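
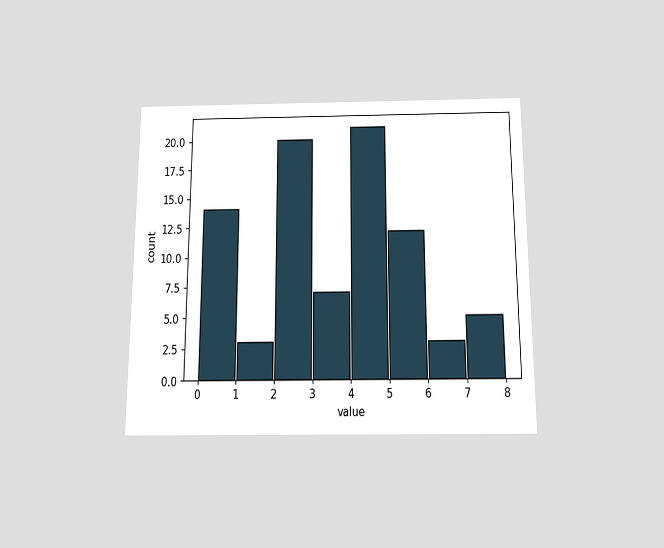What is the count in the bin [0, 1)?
The chart is viewed slightly from below. The [0, 1) bin has height 14.

14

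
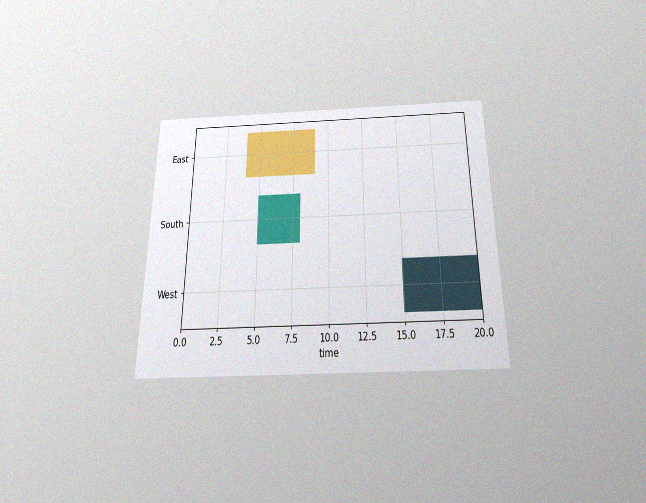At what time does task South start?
5

The chart is viewed slightly from below, with some photo noise. The South bar begins at t=5.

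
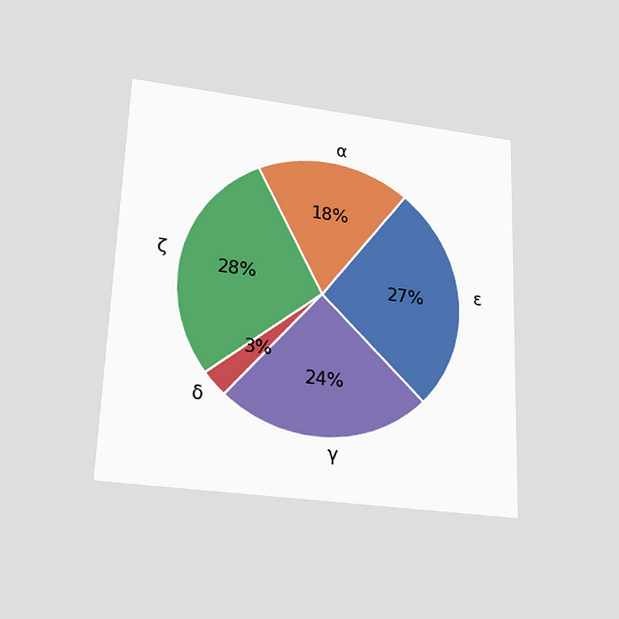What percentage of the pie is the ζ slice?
The chart is tilted about 2° clockwise and viewed slightly from below. The ζ slice takes up 28% of the pie.

28%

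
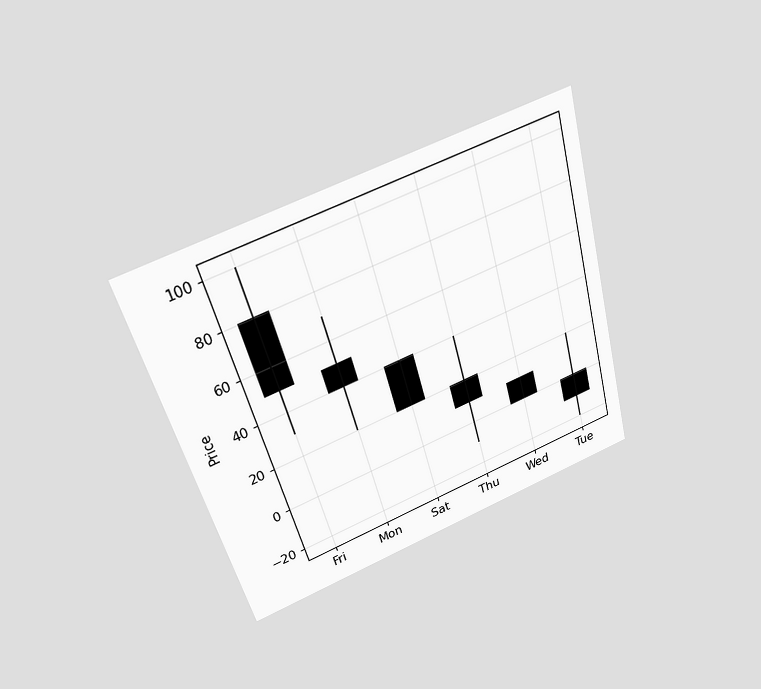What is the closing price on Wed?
0

The chart is tilted about 16° counter-clockwise and viewed slightly from above. The Wed candle closes at 0.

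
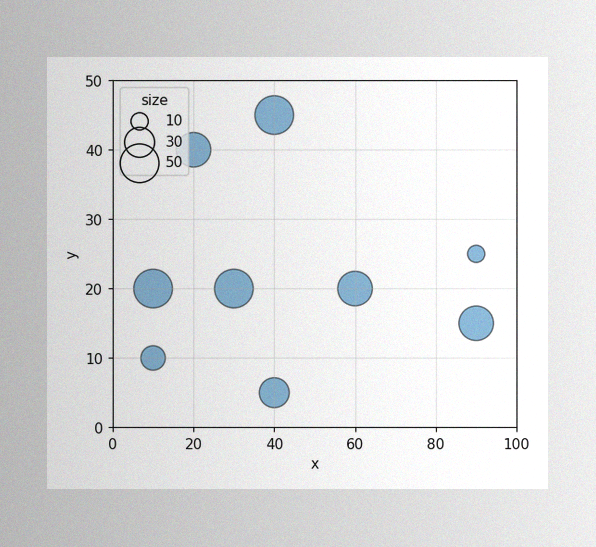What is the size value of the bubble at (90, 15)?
40

The image has some photo noise and uneven lighting. Matching the bubble at (90, 15) against the size legend gives 40.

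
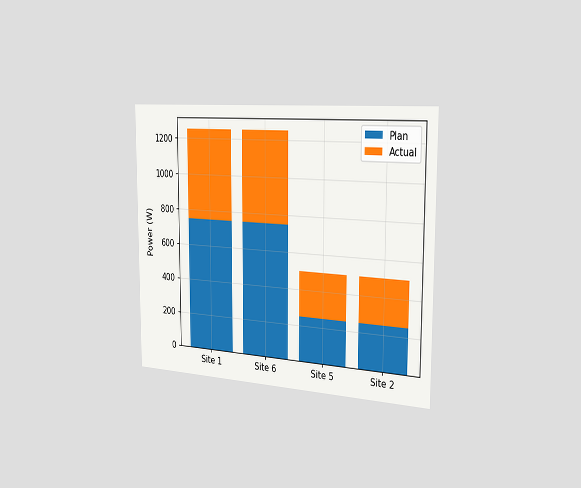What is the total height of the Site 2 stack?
The chart is viewed slightly from the right. The Site 2 stack's top reaches 500W on the y-axis.

500W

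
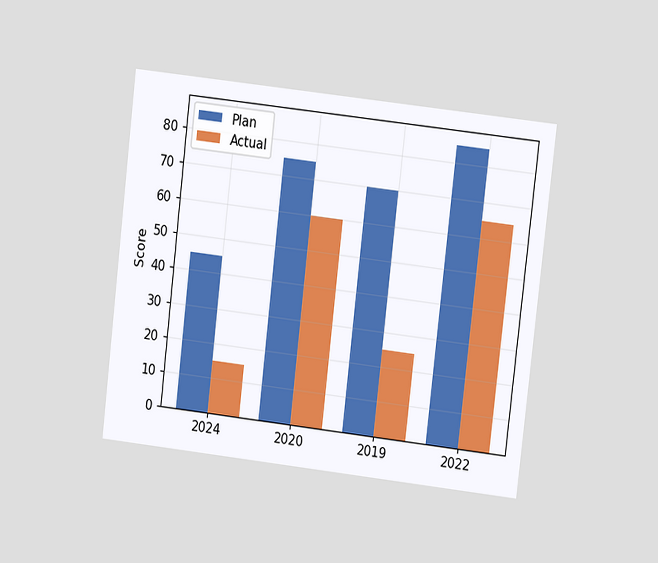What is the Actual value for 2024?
15

The chart is tilted about 7° clockwise and viewed at a slight angle. The Actual bar at 2024 reaches 15 on the y-axis.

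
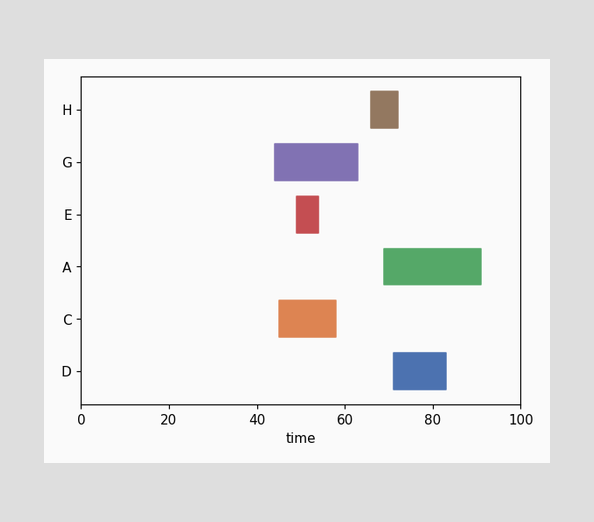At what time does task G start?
44

The G bar begins at t=44.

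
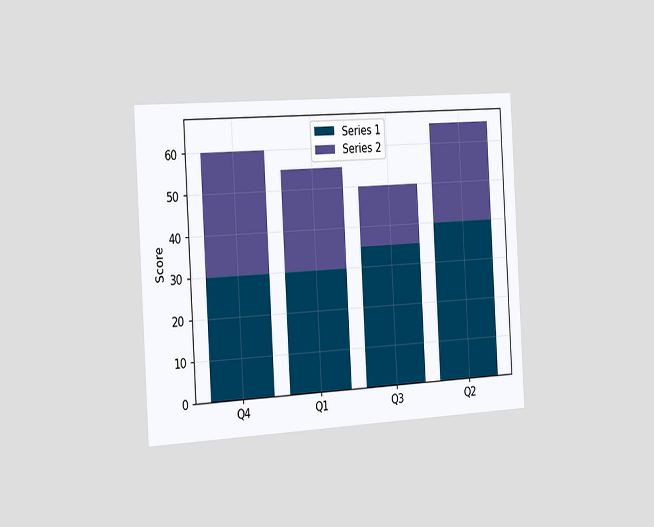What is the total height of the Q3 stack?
50

The chart is tilted about 3° counter-clockwise and viewed slightly from the left. The Q3 stack's top reaches 50 on the y-axis.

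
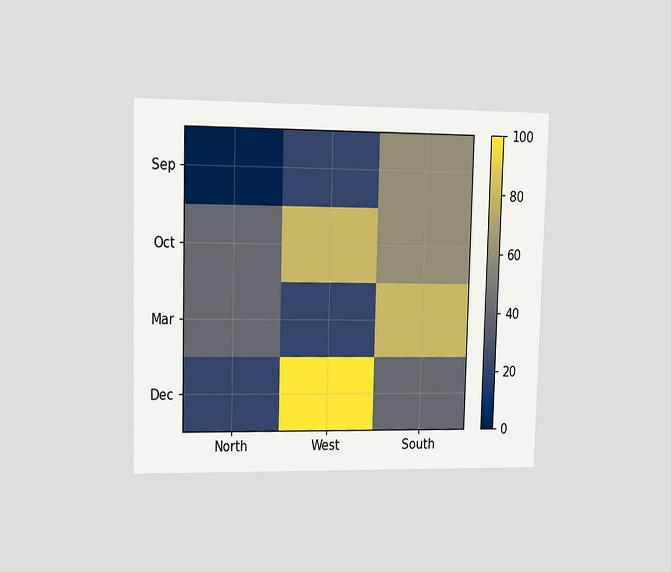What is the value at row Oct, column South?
The chart is viewed slightly from the left. Matching cell (Oct, South) against the colorbar gives 60.

60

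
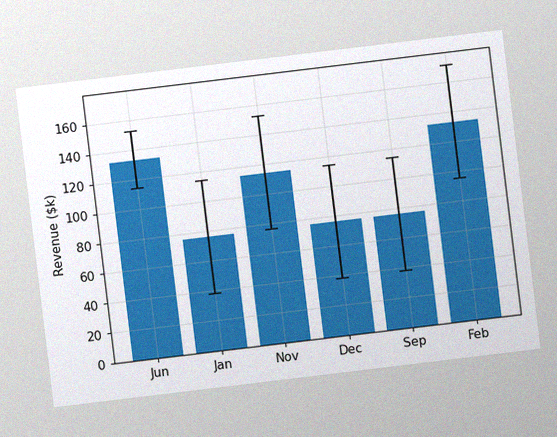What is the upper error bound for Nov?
The chart is tilted about 7° counter-clockwise, with some photo noise. The Nov bar's upper whisker reaches $152k.

$152k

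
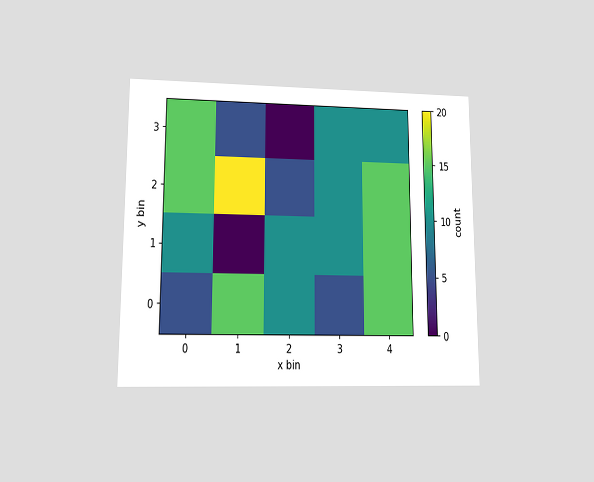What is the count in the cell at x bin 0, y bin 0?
The chart is viewed at a slight angle. Matching the cell (0, 0) against the colorbar gives 5.

5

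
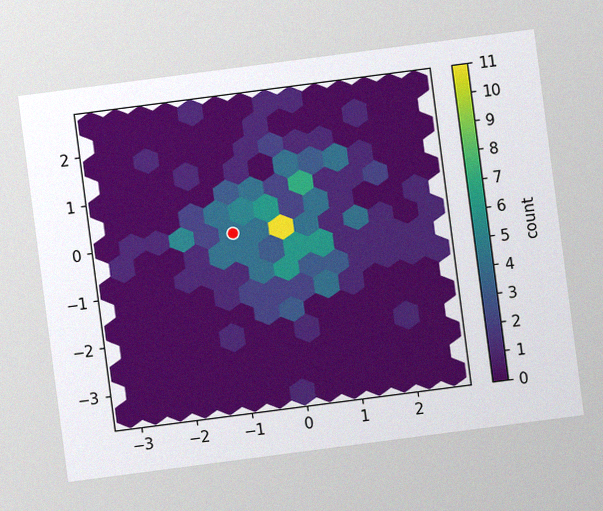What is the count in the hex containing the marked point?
The chart is tilted about 7° counter-clockwise, with some photo noise. The marked hex reads 4 on the colorbar.

4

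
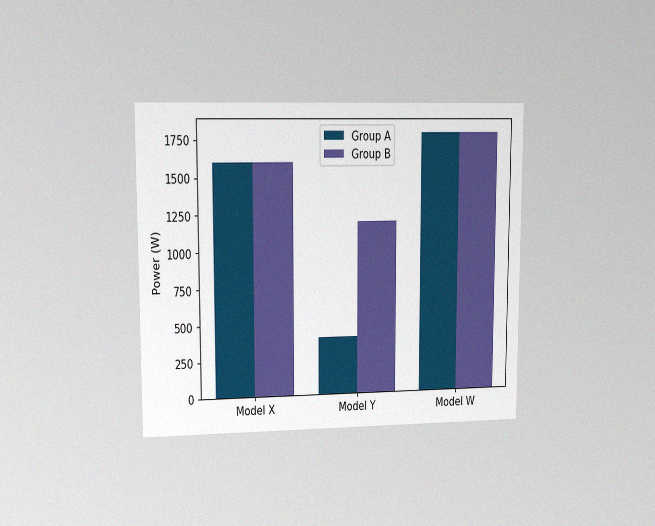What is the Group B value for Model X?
The chart is viewed at a slight angle, with some photo noise. The Group B bar at Model X reaches 1600W on the y-axis.

1600W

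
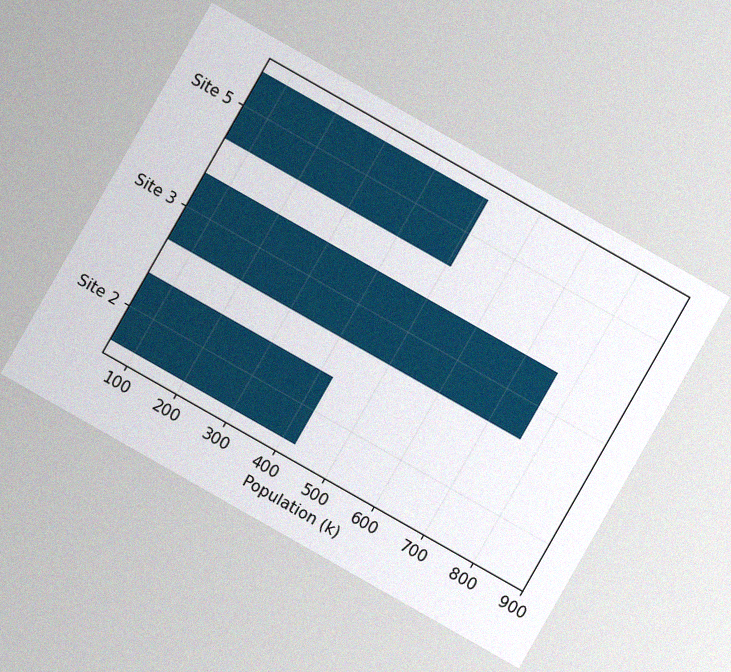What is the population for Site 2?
The chart is tilted about 30° clockwise, with some photo noise. Reading along the chart's x-axis, the Site 2 bar reaches 425k.

425k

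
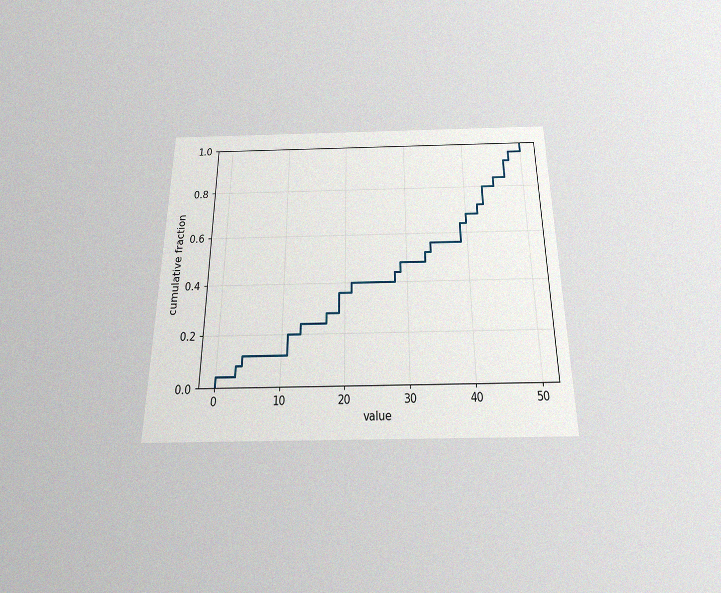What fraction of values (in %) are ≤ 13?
24%

The chart is viewed slightly from below, with some photo noise. At x=13 the ECDF step is at 24%.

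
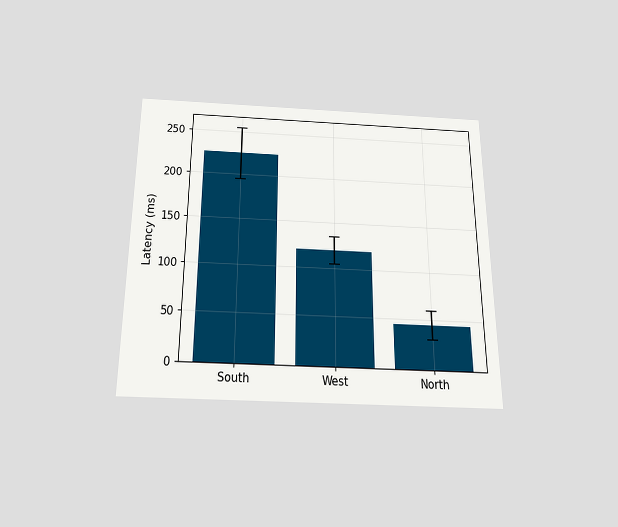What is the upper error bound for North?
60ms

The chart is viewed slightly from below. The North bar's upper whisker reaches 60ms.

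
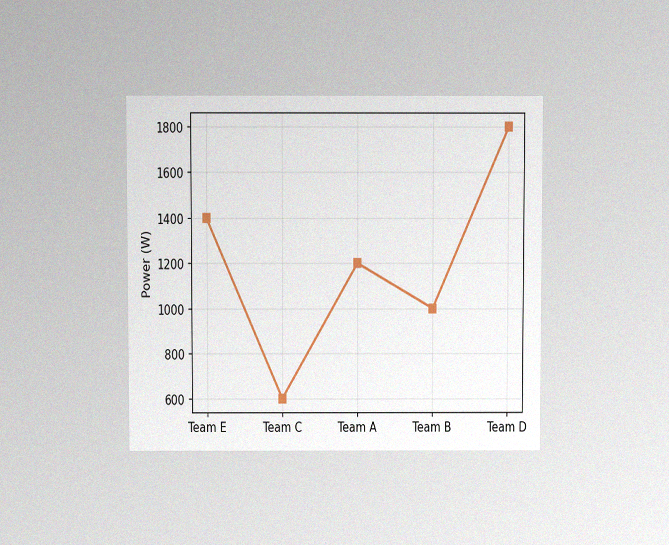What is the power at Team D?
The chart is viewed slightly from above, with some photo noise. At Team D, the line is at 1800W.

1800W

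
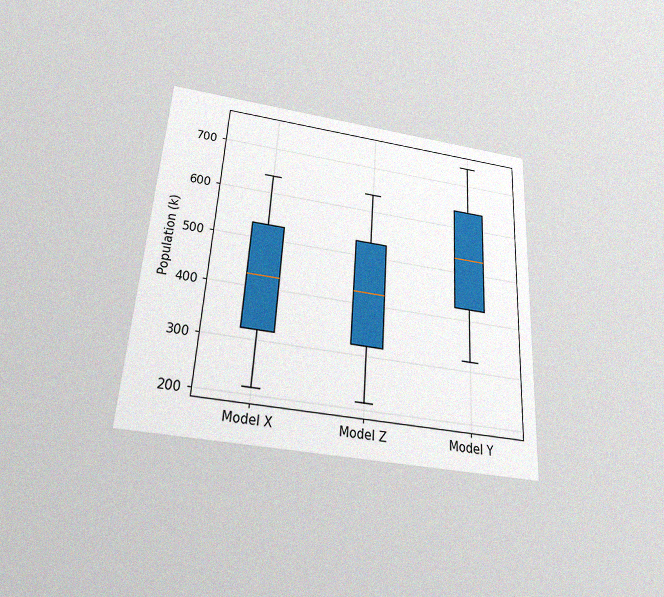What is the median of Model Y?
530k

The chart is tilted about 3° clockwise and viewed slightly from below, with some photo noise. The median line in the Model Y box sits at 530k.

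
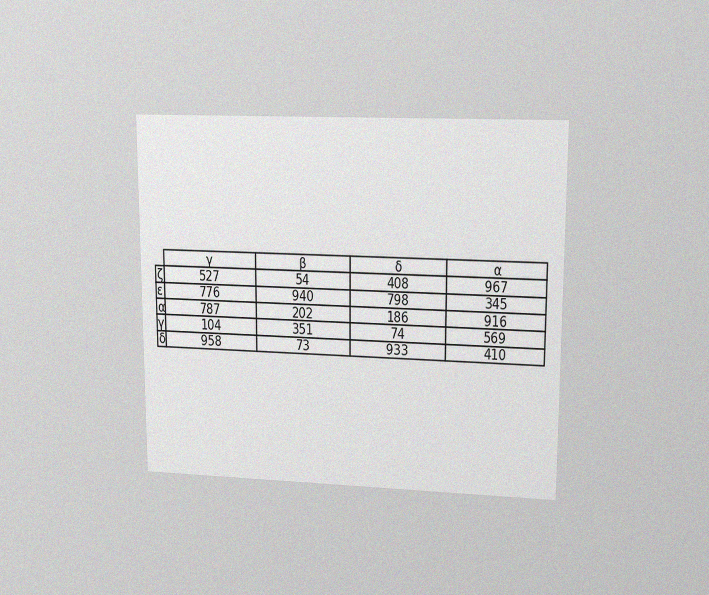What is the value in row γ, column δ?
74

The chart is viewed at a slight angle, with some photo noise. The (γ, δ) cell reads 74.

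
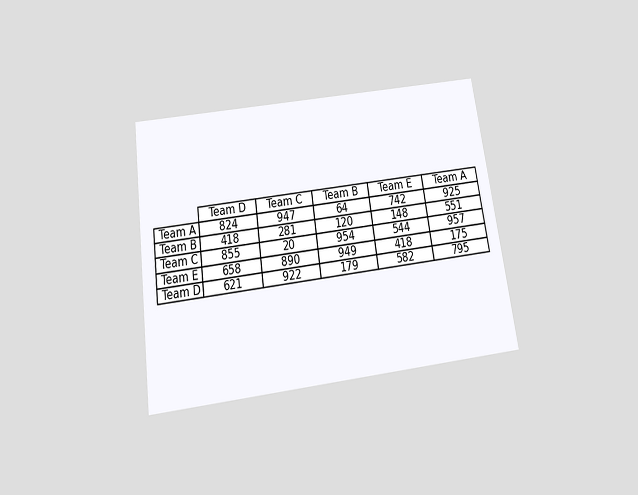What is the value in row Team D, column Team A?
795

The chart is tilted about 8° counter-clockwise and viewed slightly from below. The (Team D, Team A) cell reads 795.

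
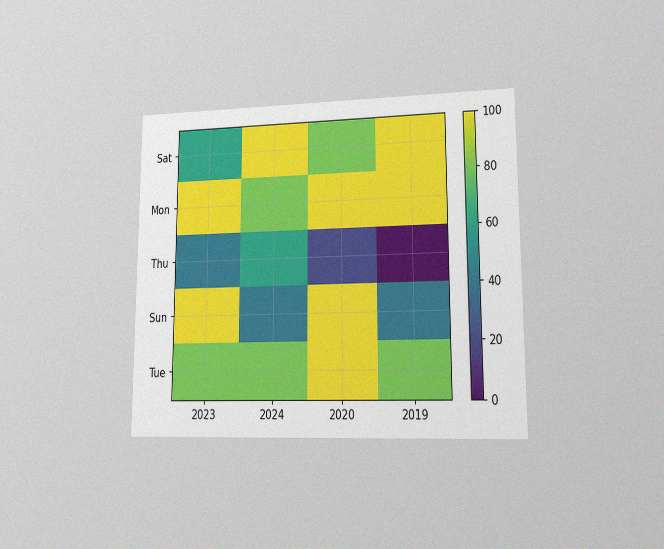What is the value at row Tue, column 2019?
The chart is viewed at a slight angle, with some photo noise. Matching cell (Tue, 2019) against the colorbar gives 80.

80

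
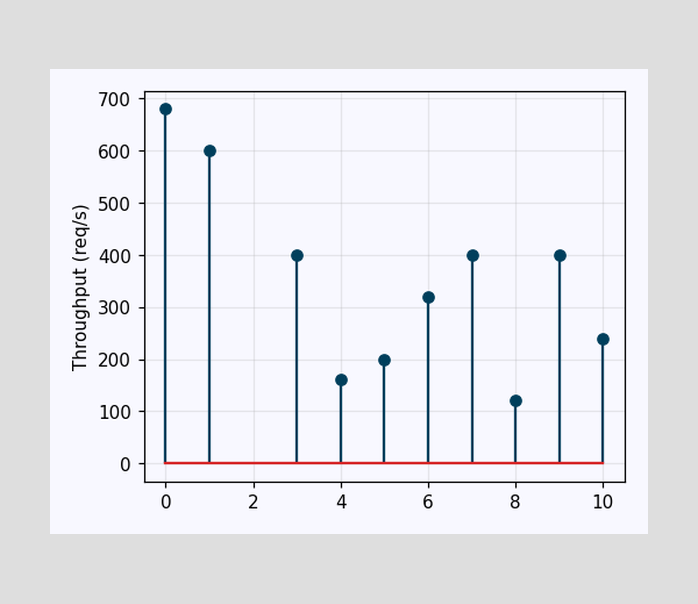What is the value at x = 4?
The stem at x=4 reaches 160req/s.

160req/s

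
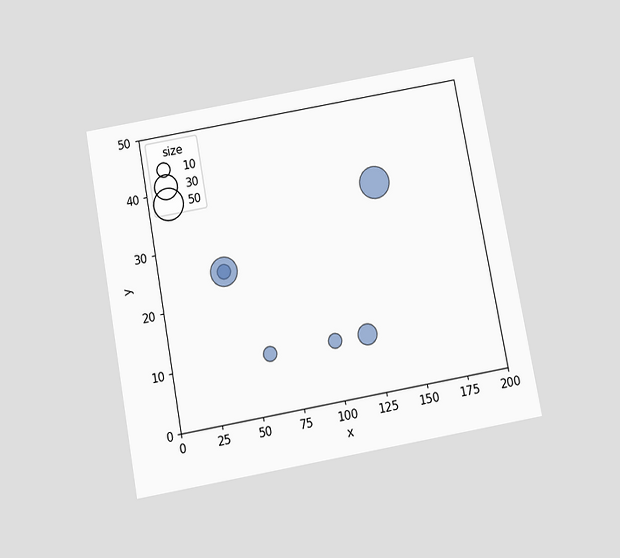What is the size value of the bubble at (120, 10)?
The chart is tilted about 10° counter-clockwise and viewed slightly from below. Matching the bubble at (120, 10) against the size legend gives 20.

20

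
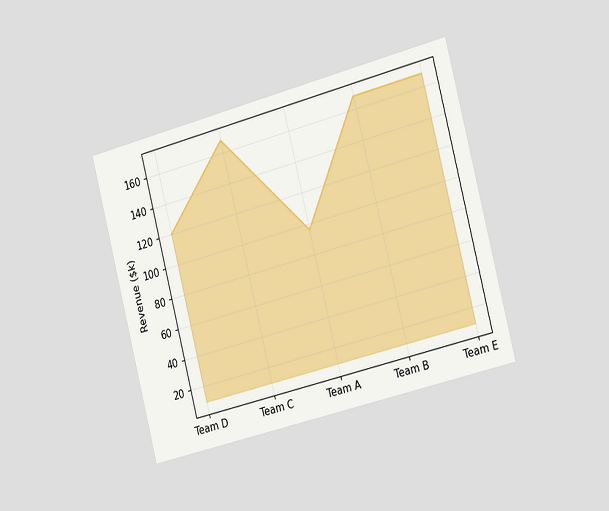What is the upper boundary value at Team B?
The chart is tilted about 14° counter-clockwise and viewed slightly from the right. At Team B the upper boundary is at $168k.

$168k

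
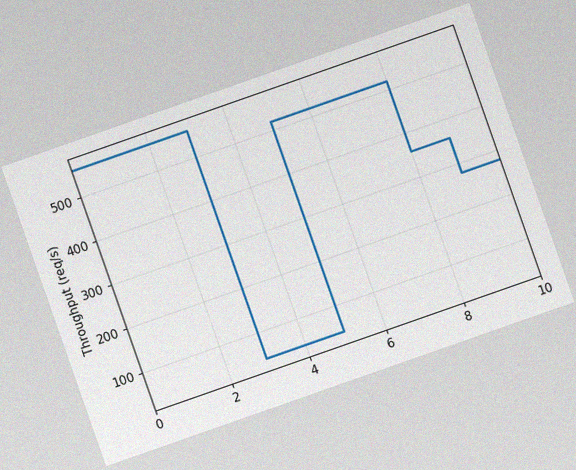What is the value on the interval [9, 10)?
280req/s

The chart is tilted about 19° counter-clockwise, with some photo noise. On [9, 10) the step sits at 280req/s.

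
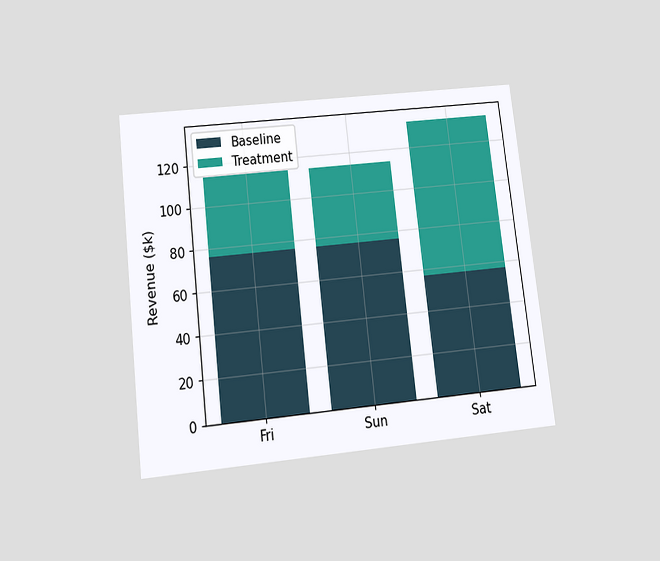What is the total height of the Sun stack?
The chart is tilted about 7° counter-clockwise and viewed slightly from below. The Sun stack's top reaches $114k on the y-axis.

$114k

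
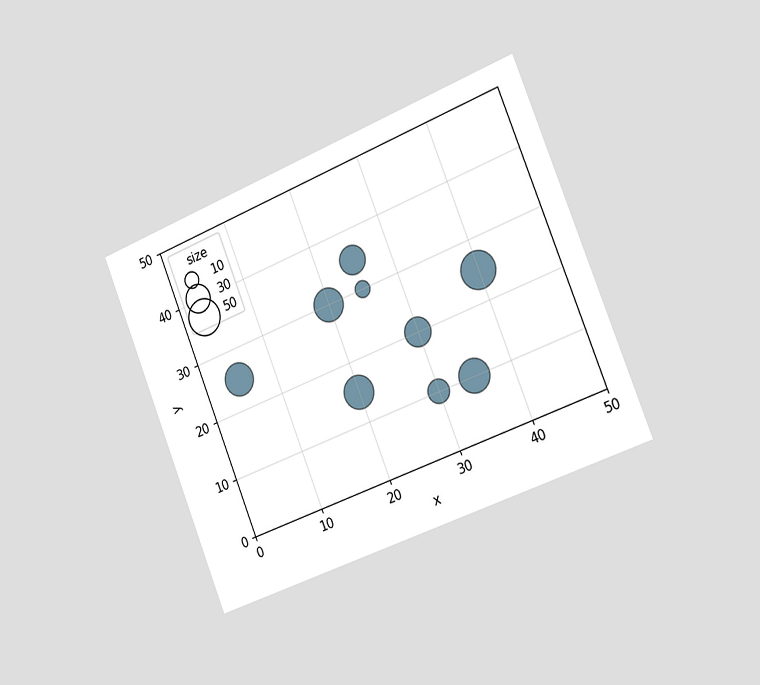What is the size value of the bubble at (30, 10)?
The chart is tilted about 22° counter-clockwise and viewed slightly from the right. Matching the bubble at (30, 10) against the size legend gives 20.

20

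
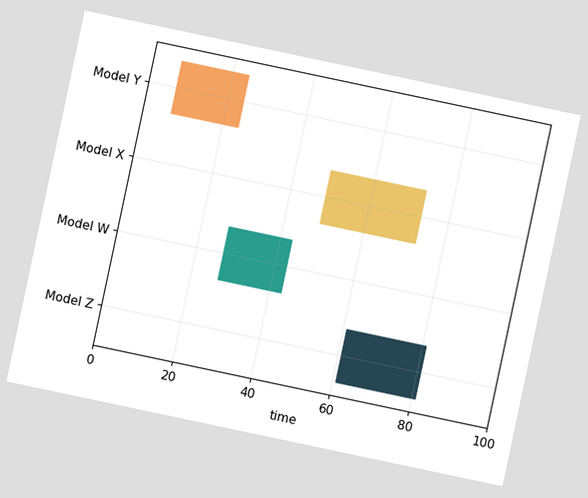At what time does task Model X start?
The chart is tilted about 12° clockwise. The Model X bar begins at t=49.

49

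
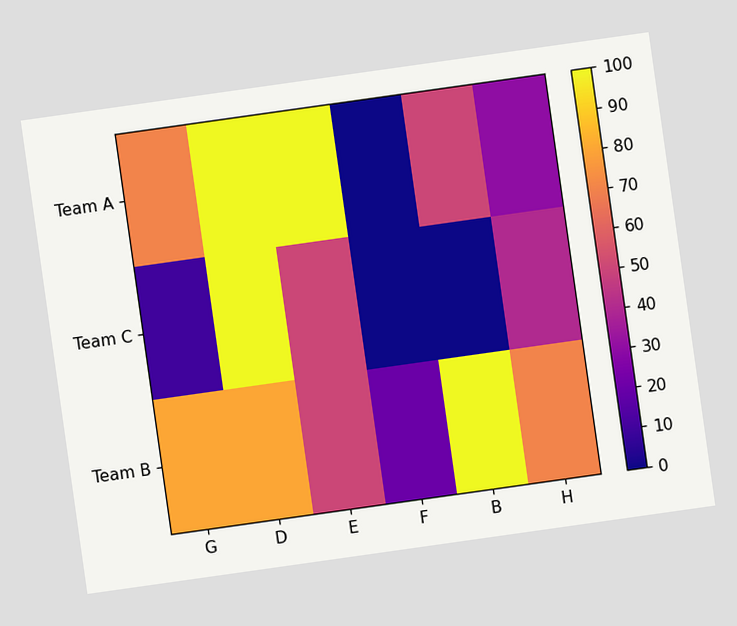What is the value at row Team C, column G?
10

The chart is tilted about 8° counter-clockwise. Matching cell (Team C, G) against the colorbar gives 10.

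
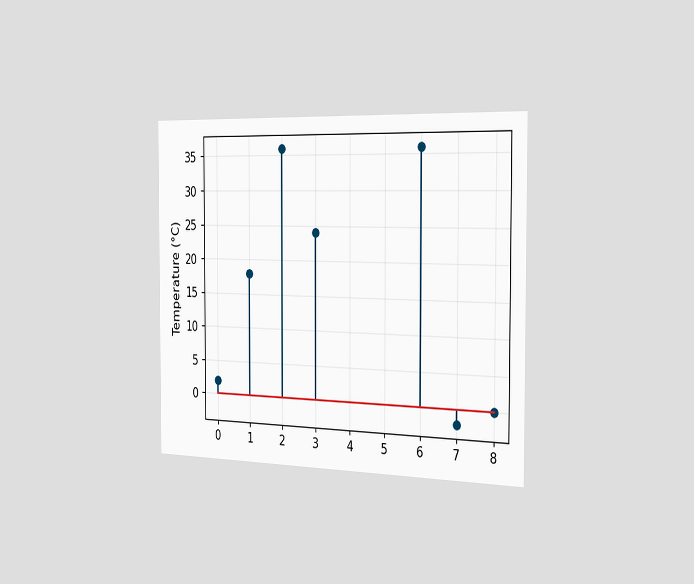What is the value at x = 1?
The chart is viewed slightly from the right. The stem at x=1 reaches 18°C.

18°C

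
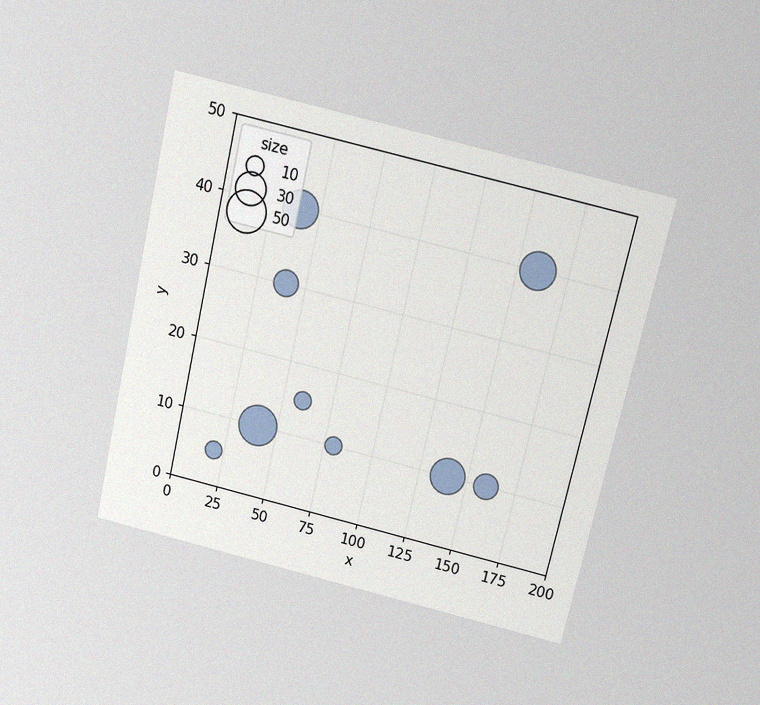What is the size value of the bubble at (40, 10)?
The chart is tilted about 13° clockwise and viewed slightly from above, with some photo noise. Matching the bubble at (40, 10) against the size legend gives 50.

50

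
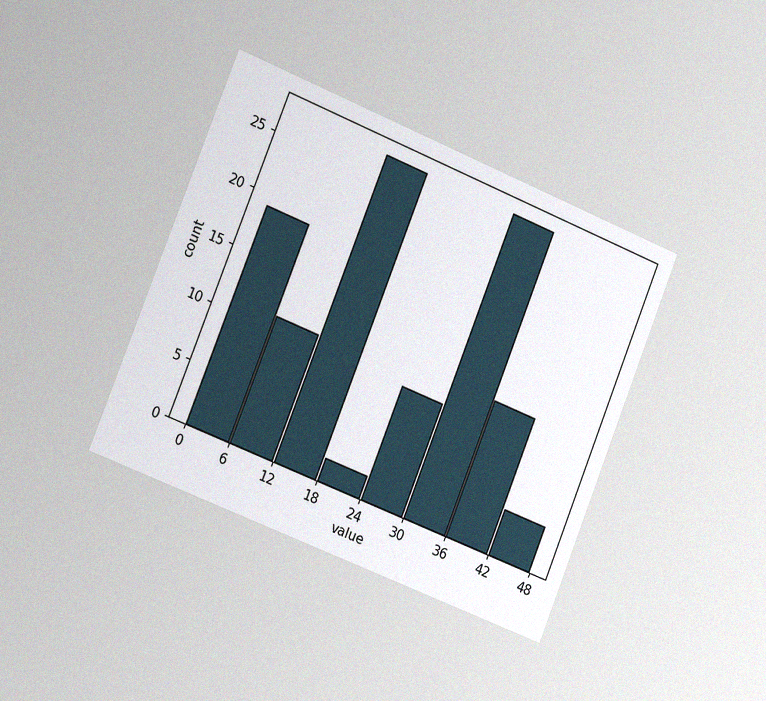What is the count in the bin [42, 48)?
The chart is tilted about 22° clockwise and viewed slightly from the left, with some photo noise. The [42, 48) bin has height 4.

4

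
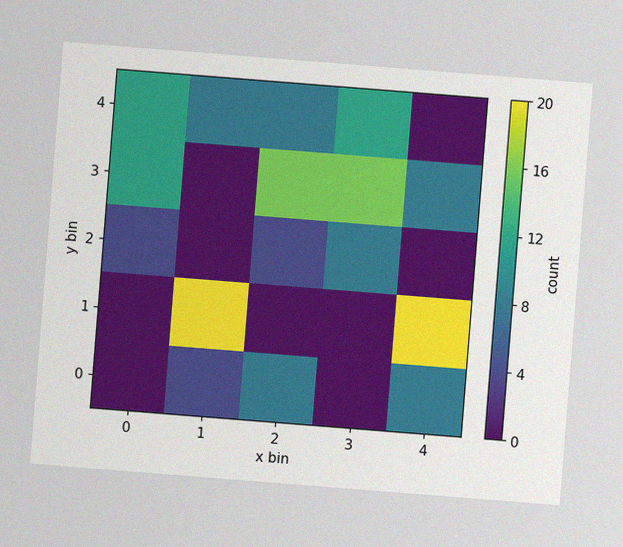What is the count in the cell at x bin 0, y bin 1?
0

The chart is tilted about 5° clockwise, with some photo noise. Matching the cell (0, 1) against the colorbar gives 0.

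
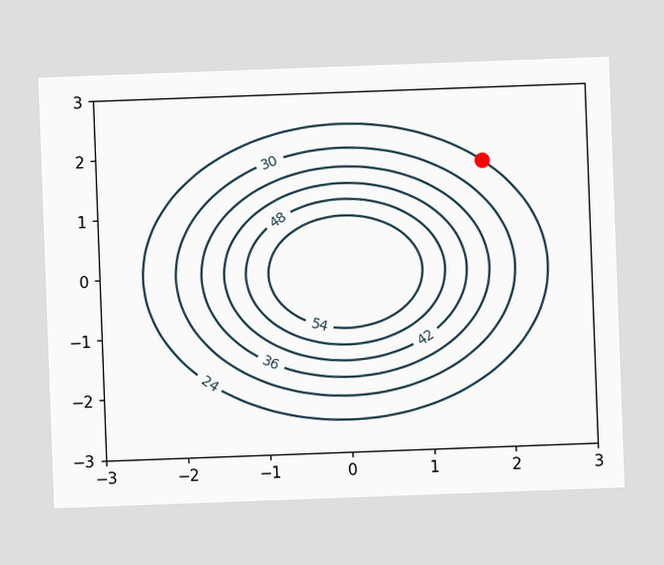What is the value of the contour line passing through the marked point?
24

The chart is tilted about 2° counter-clockwise. The marked point sits on the contour labelled 24.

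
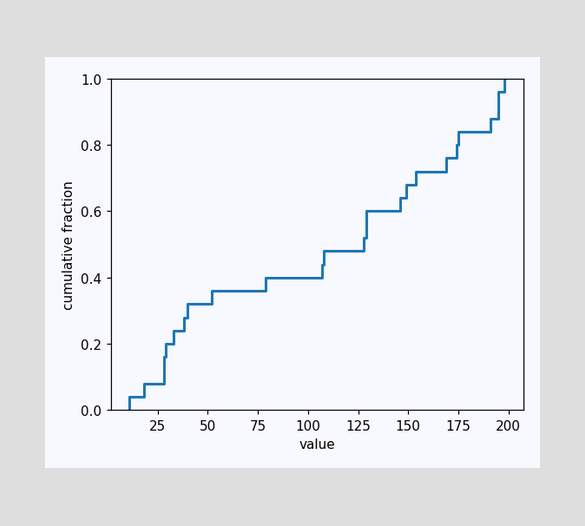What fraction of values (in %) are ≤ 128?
52%

At x=128 the ECDF step is at 52%.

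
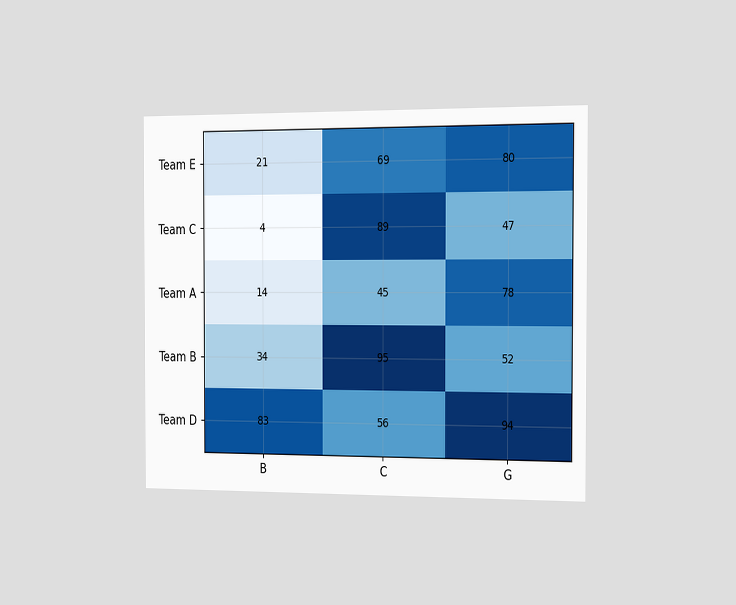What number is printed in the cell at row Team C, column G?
The chart is viewed slightly from the right. The (Team C, G) cell reads 47.

47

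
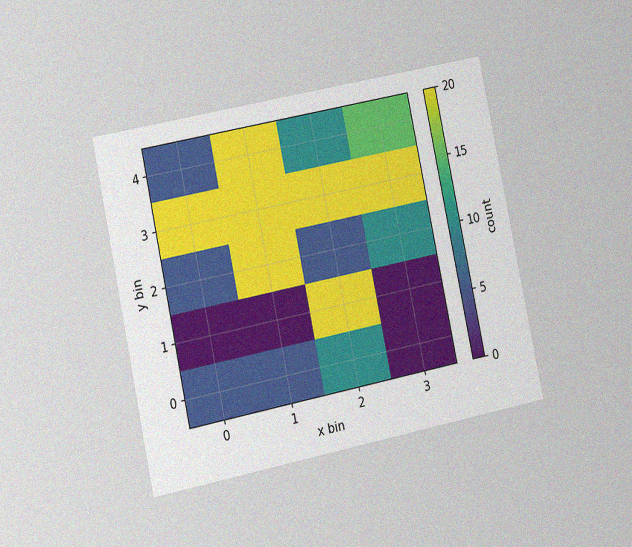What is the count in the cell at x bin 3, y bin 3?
The chart is tilted about 12° counter-clockwise and viewed slightly from the left, with some photo noise. Matching the cell (3, 3) against the colorbar gives 20.

20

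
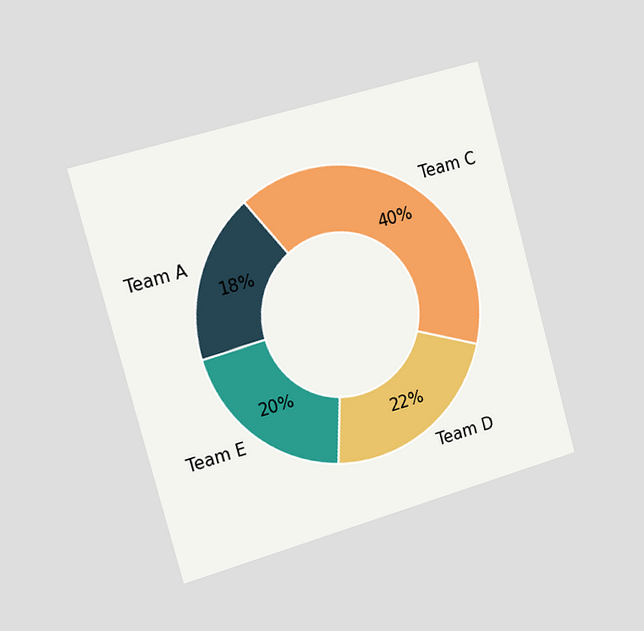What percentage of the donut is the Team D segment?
The chart is tilted about 15° counter-clockwise and viewed slightly from the left. The Team D segment takes up 22% of the ring.

22%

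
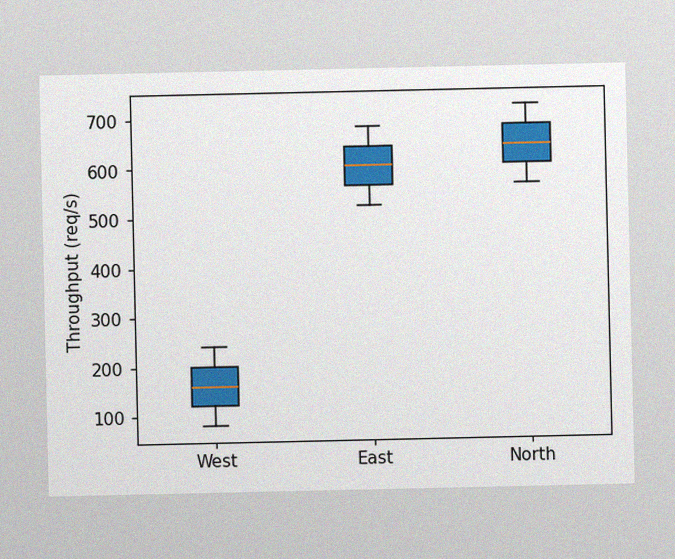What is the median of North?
The image has some photo noise and uneven lighting. The median line in the North box sits at 640req/s.

640req/s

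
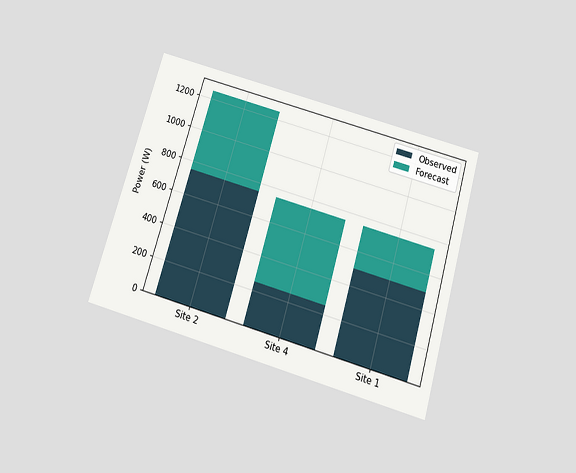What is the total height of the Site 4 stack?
The chart is tilted about 16° clockwise and viewed slightly from below. The Site 4 stack's top reaches 750W on the y-axis.

750W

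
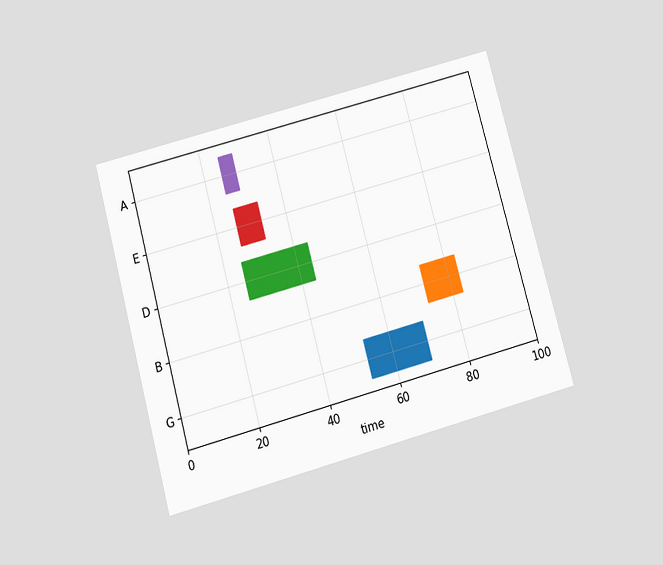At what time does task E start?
26

The chart is tilted about 15° counter-clockwise and viewed slightly from below. The E bar begins at t=26.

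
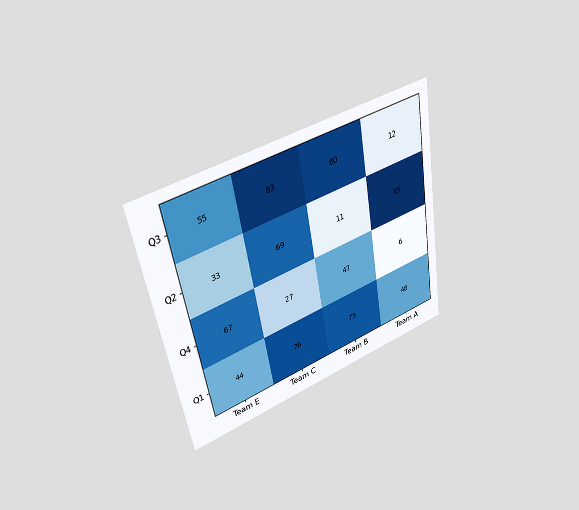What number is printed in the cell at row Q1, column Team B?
The chart is tilted about 10° counter-clockwise and viewed at a slight angle. The (Q1, Team B) cell reads 73.

73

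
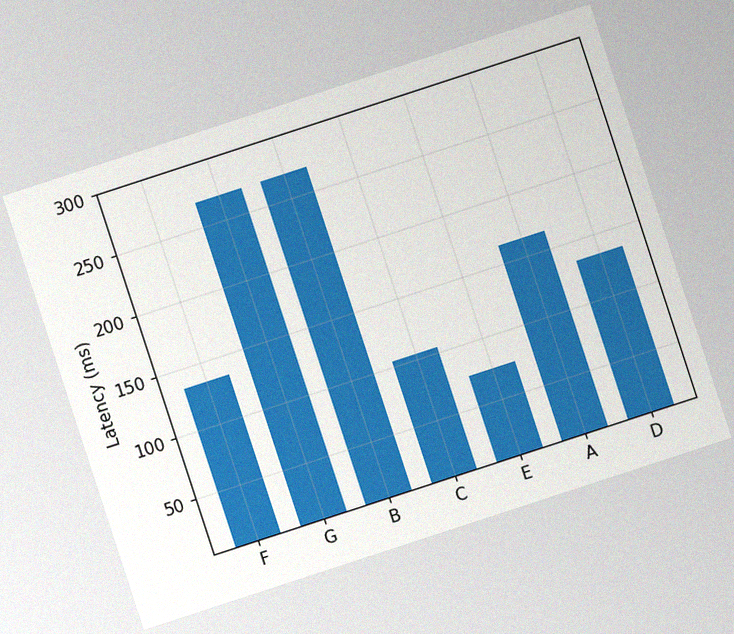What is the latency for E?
The chart is tilted about 18° counter-clockwise, with some photo noise. Reading along the chart's y-axis, the E bar reaches 75ms.

75ms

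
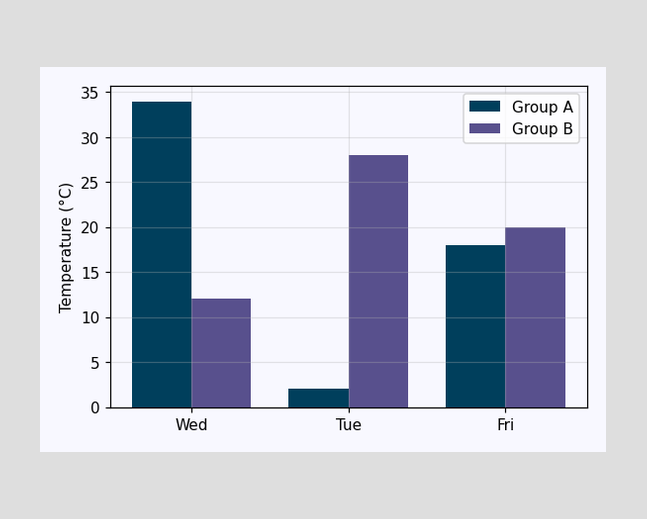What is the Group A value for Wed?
The Group A bar at Wed reaches 34°C on the y-axis.

34°C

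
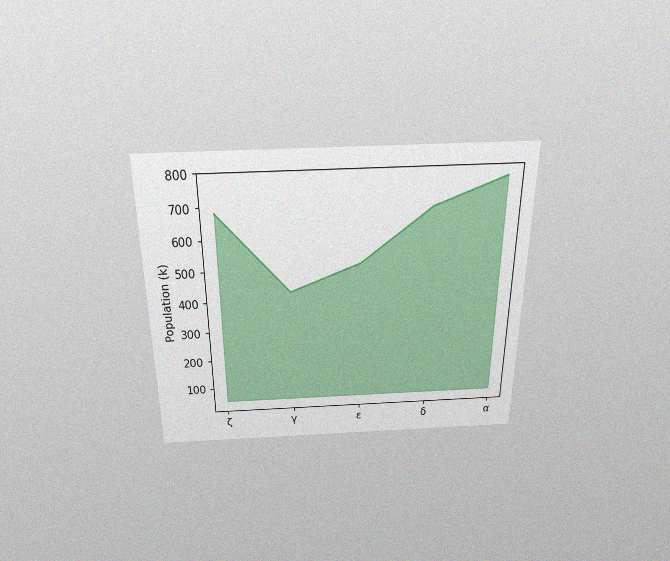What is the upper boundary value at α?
The chart is viewed slightly from above, with some photo noise. At α the upper boundary is at 765k.

765k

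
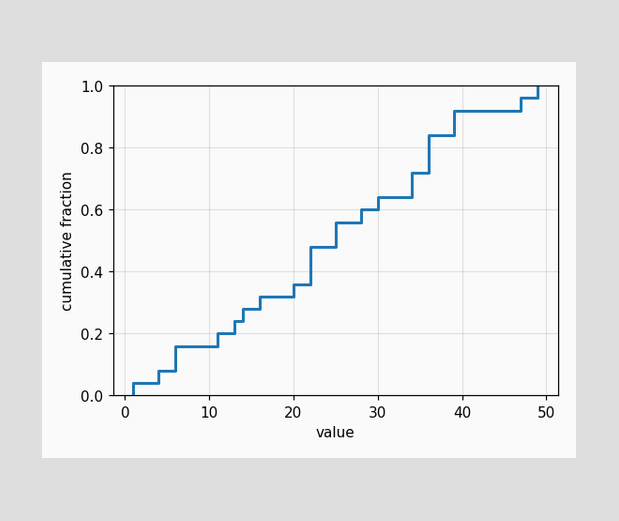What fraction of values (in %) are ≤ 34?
72%

At x=34 the ECDF step is at 72%.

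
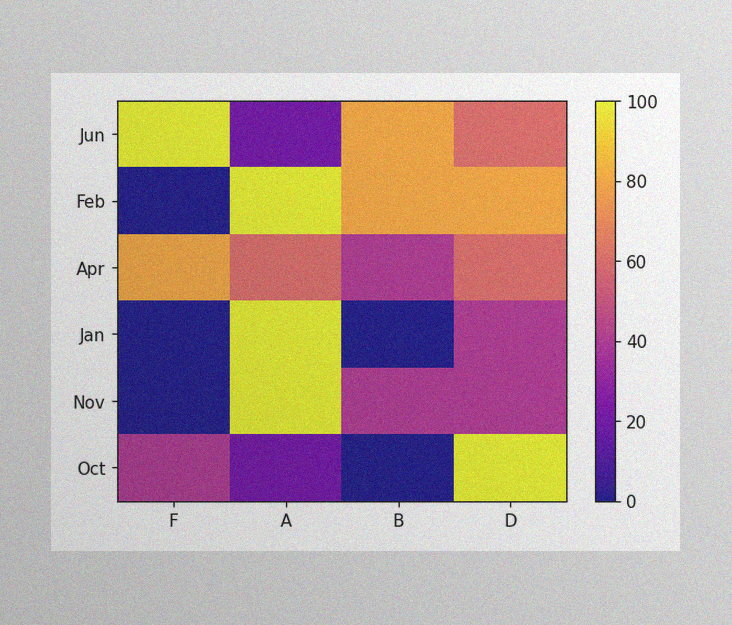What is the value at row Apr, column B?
40

The image has some photo noise and uneven lighting. Matching cell (Apr, B) against the colorbar gives 40.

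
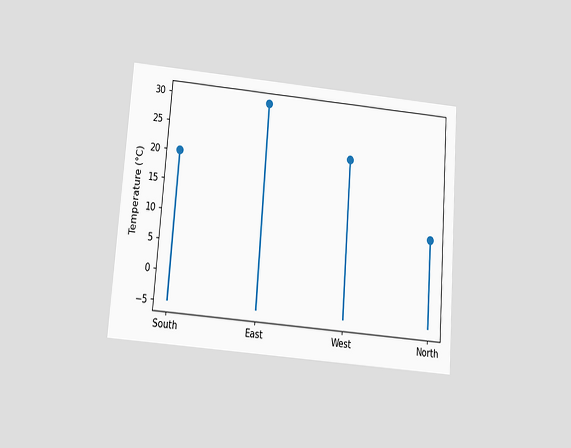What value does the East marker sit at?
30°C

The chart is tilted about 4° clockwise and viewed slightly from below. The East marker sits at 30°C.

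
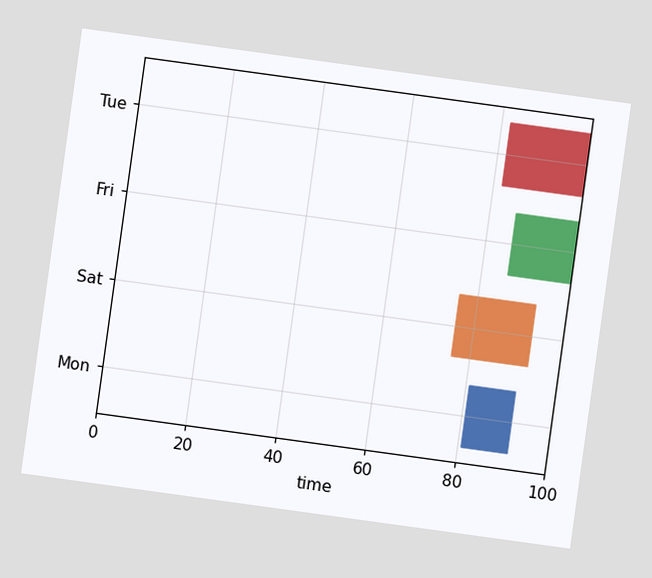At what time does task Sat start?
The chart is tilted about 8° clockwise. The Sat bar begins at t=76.

76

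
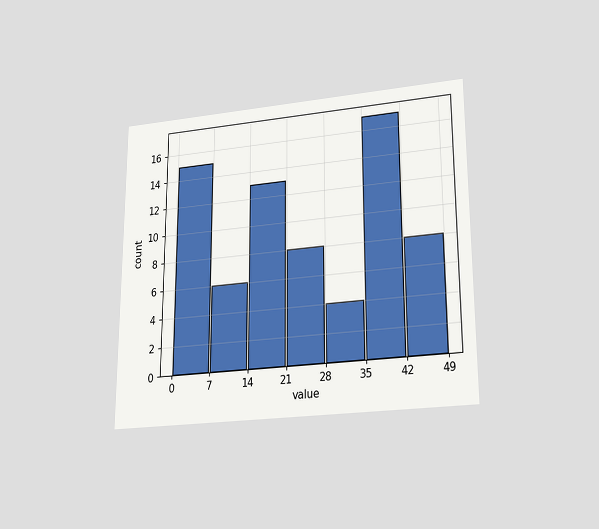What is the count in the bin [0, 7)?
15

The chart is viewed slightly from below. The [0, 7) bin has height 15.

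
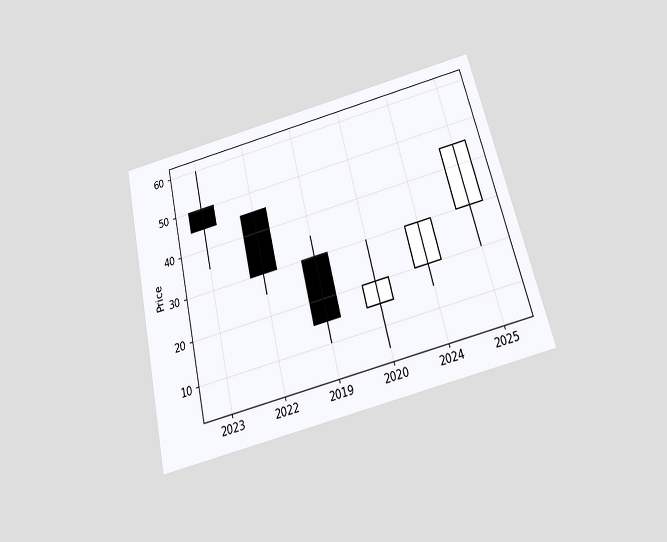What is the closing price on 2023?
The chart is tilted about 14° counter-clockwise and viewed slightly from below. The 2023 candle closes at 45.

45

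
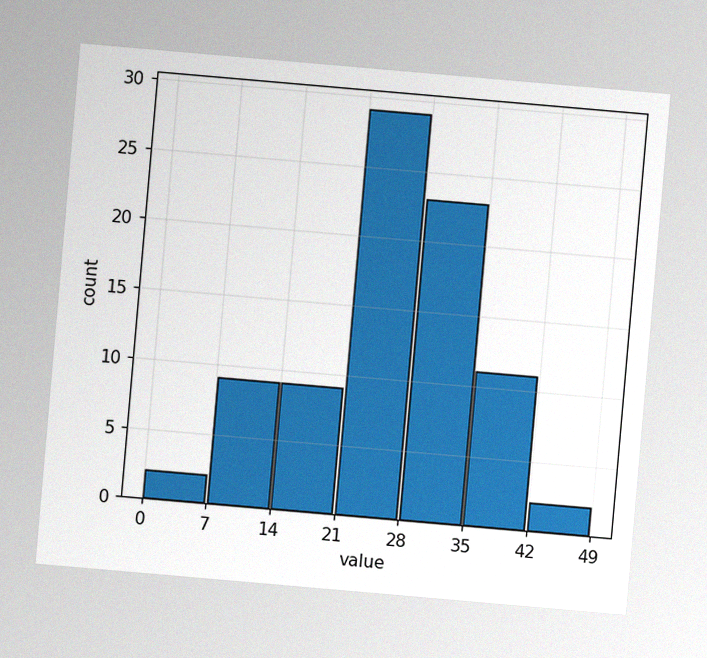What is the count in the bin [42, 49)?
The chart is tilted about 5° clockwise, with some photo noise. The [42, 49) bin has height 2.

2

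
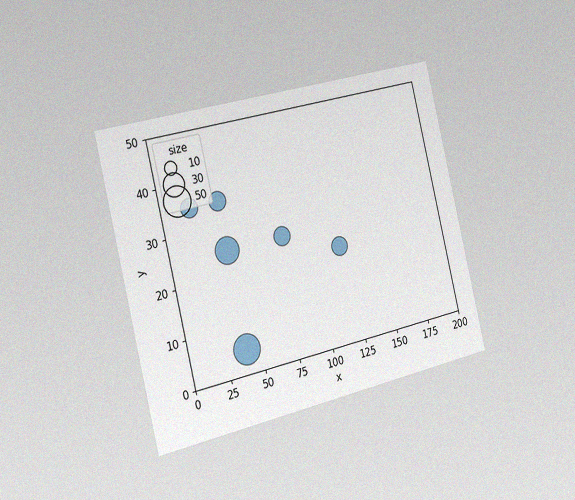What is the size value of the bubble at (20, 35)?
The chart is tilted about 13° counter-clockwise and viewed slightly from the left, with some photo noise. Matching the bubble at (20, 35) against the size legend gives 20.

20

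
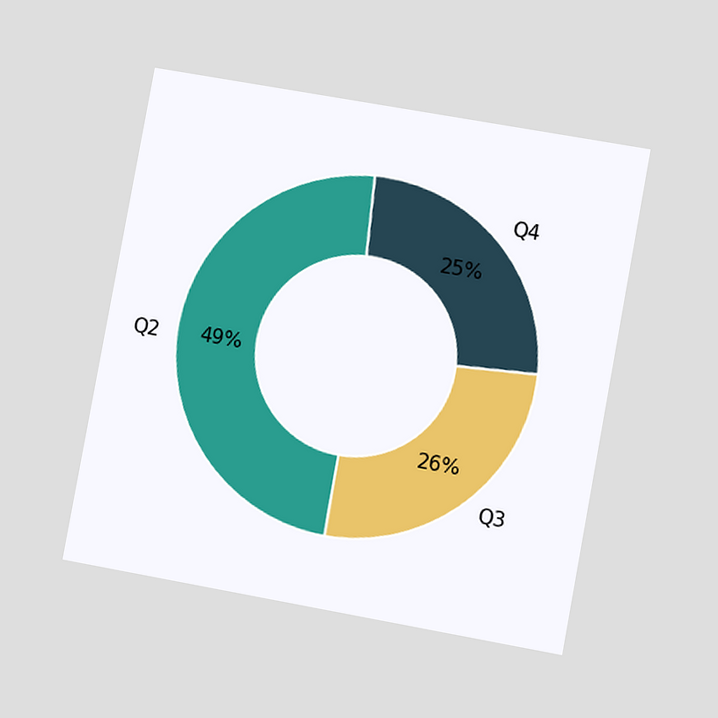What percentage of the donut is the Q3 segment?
26%

The chart is tilted about 10° clockwise and viewed at a slight angle. The Q3 segment takes up 26% of the ring.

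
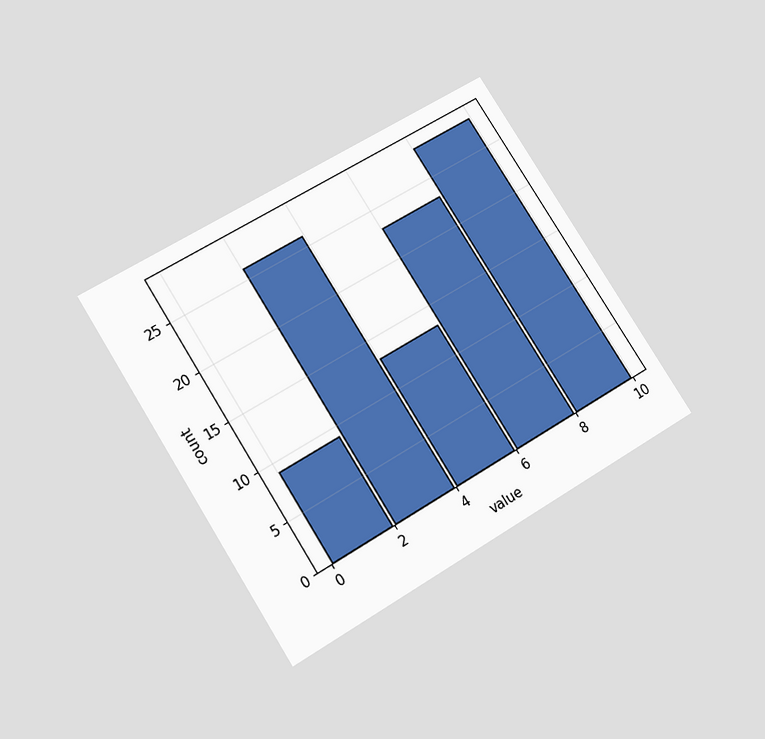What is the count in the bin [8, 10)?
28

The chart is tilted about 32° counter-clockwise and viewed slightly from below. The [8, 10) bin has height 28.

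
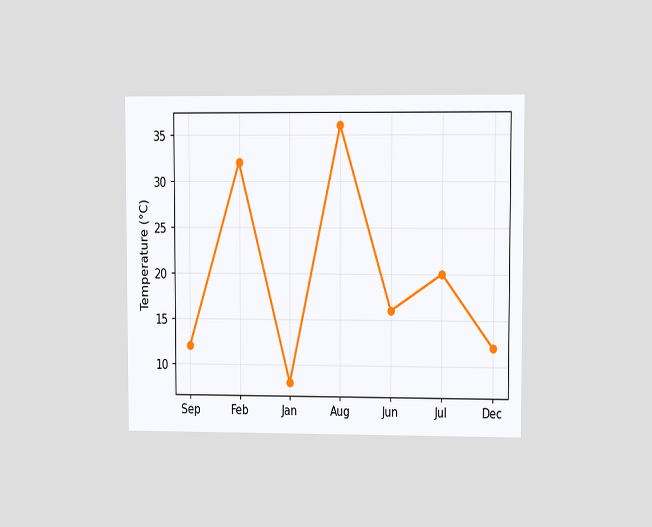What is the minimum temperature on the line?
8°C

The chart is viewed at a slight angle. The lowest point is at Jan, and reading across to the y-axis gives 8°C.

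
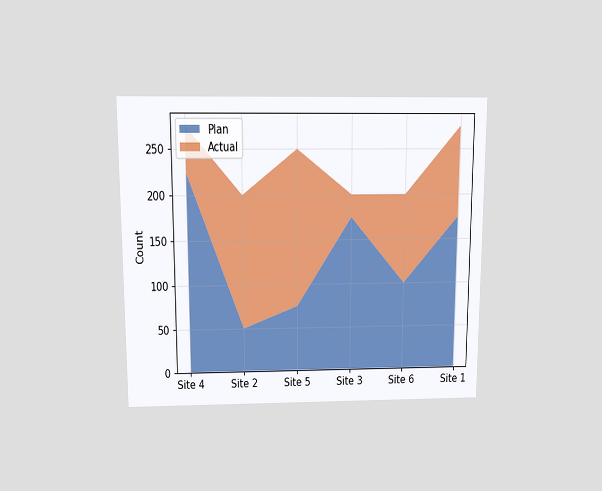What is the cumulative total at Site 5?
The chart is viewed slightly from above. The stacked total at Site 5 reaches 250.

250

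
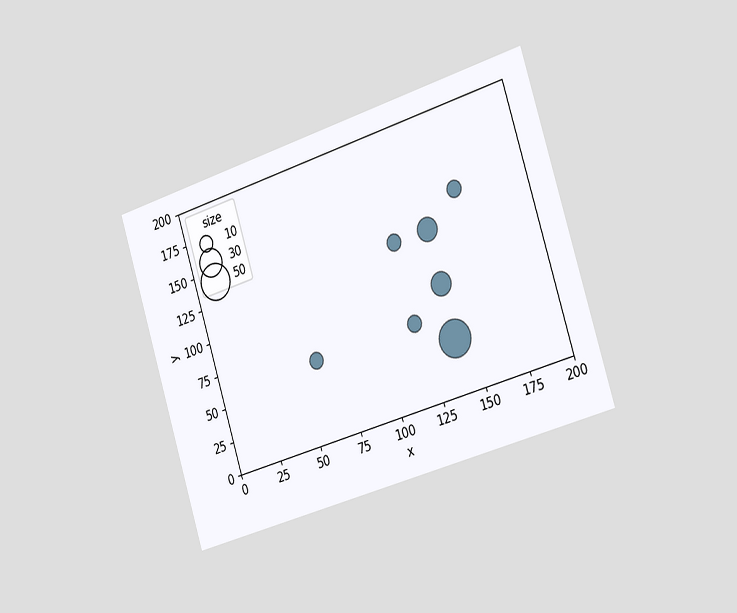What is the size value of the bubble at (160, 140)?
10

The chart is tilted about 17° counter-clockwise and viewed slightly from the right. Matching the bubble at (160, 140) against the size legend gives 10.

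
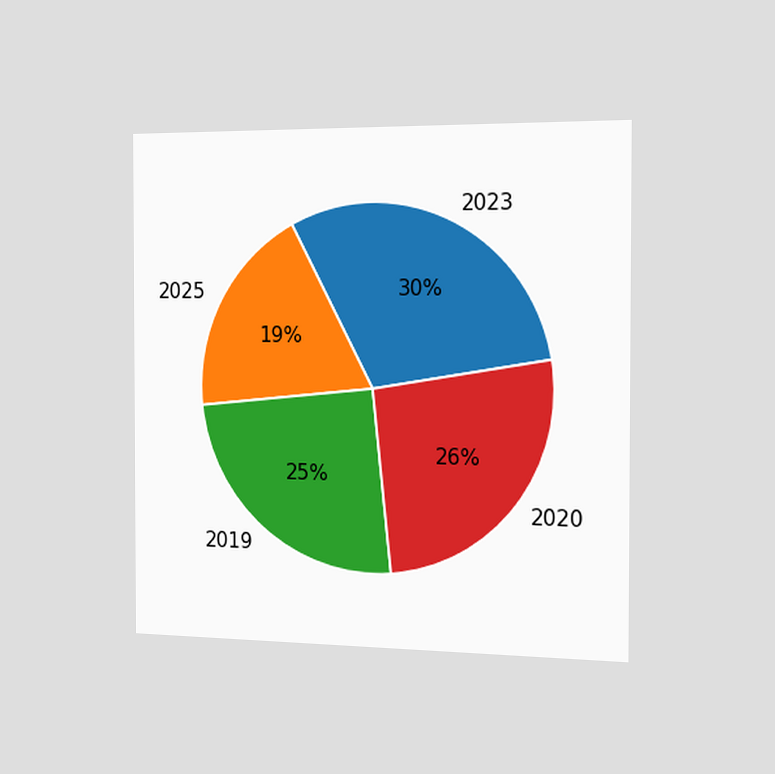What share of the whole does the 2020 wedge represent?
26%

The chart is viewed slightly from the right. The 2020 slice takes up 26% of the pie.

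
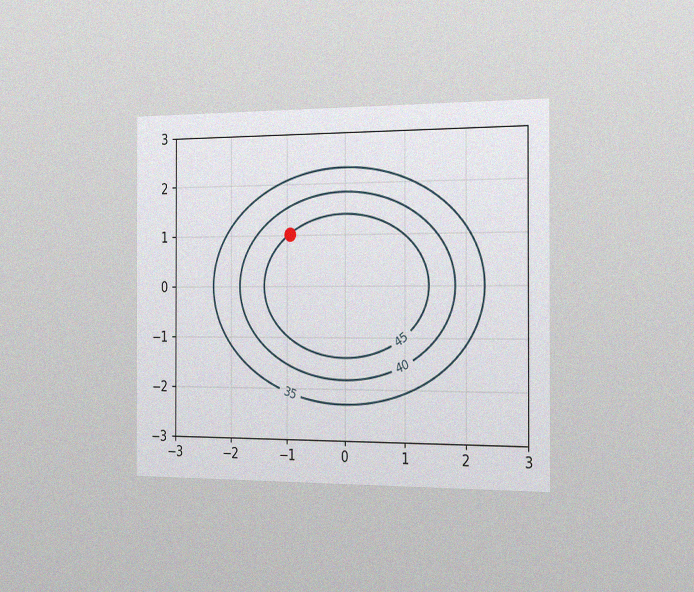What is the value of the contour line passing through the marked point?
The chart is viewed slightly from the right, with some photo noise. The marked point sits on the contour labelled 45.

45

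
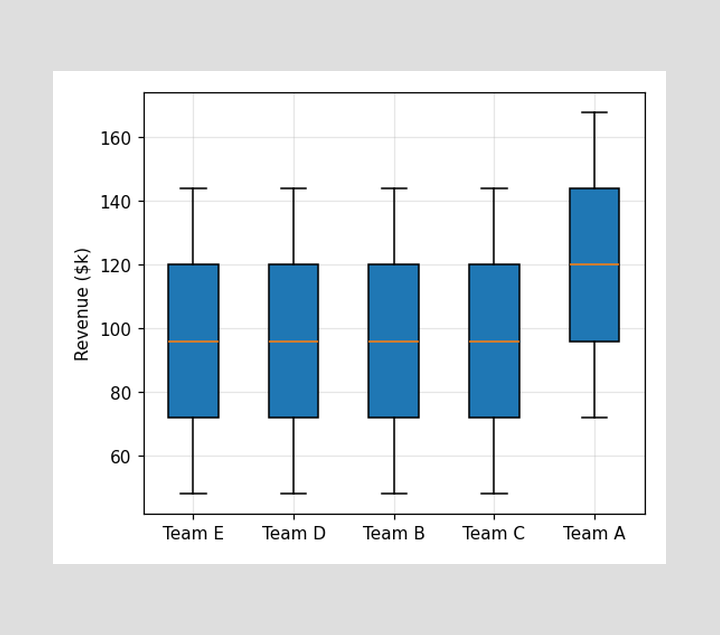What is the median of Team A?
$120k

The median line in the Team A box sits at $120k.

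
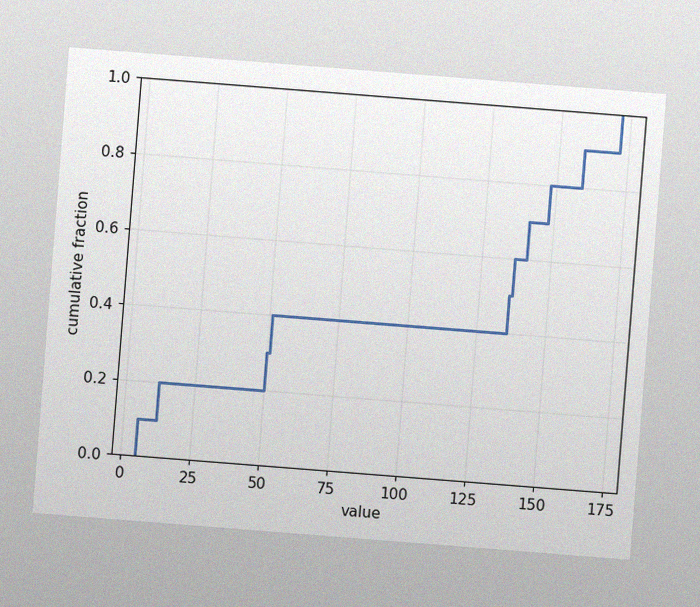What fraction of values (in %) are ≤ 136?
50%

The chart is tilted about 4° clockwise, with some photo noise. At x=136 the ECDF step is at 50%.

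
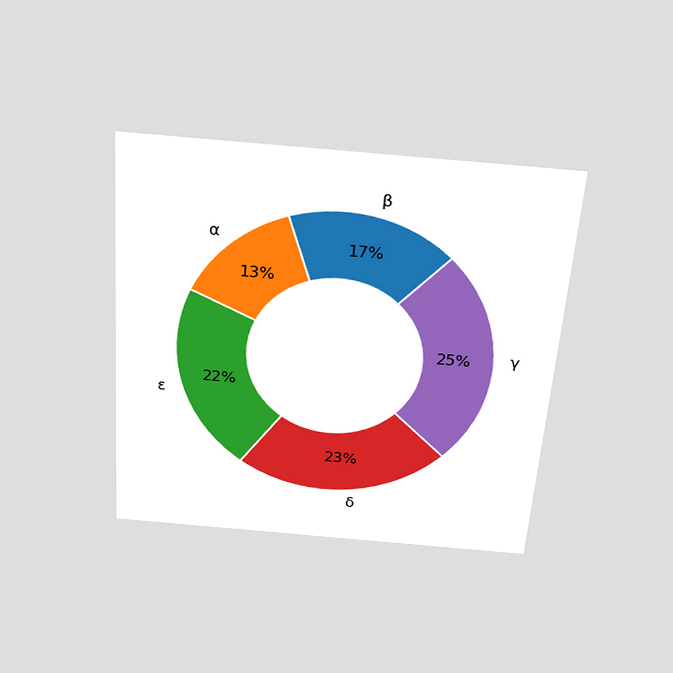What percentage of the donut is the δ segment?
The chart is tilted about 4° clockwise and viewed slightly from above. The δ segment takes up 23% of the ring.

23%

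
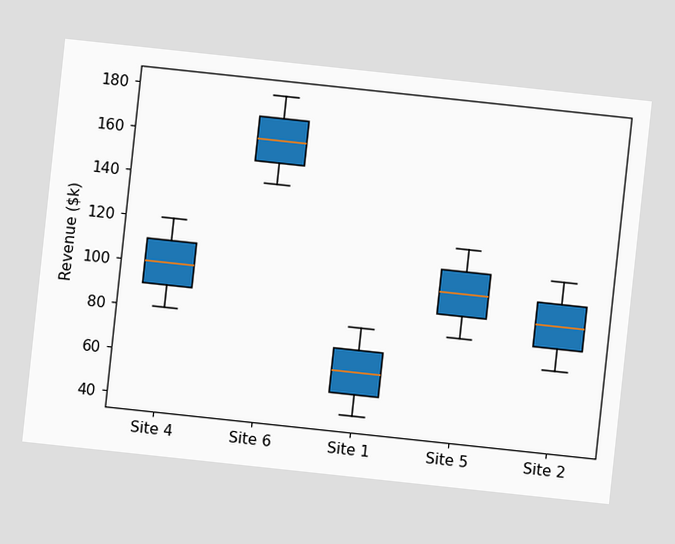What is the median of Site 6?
The chart is tilted about 6° clockwise. The median line in the Site 6 box sits at $160k.

$160k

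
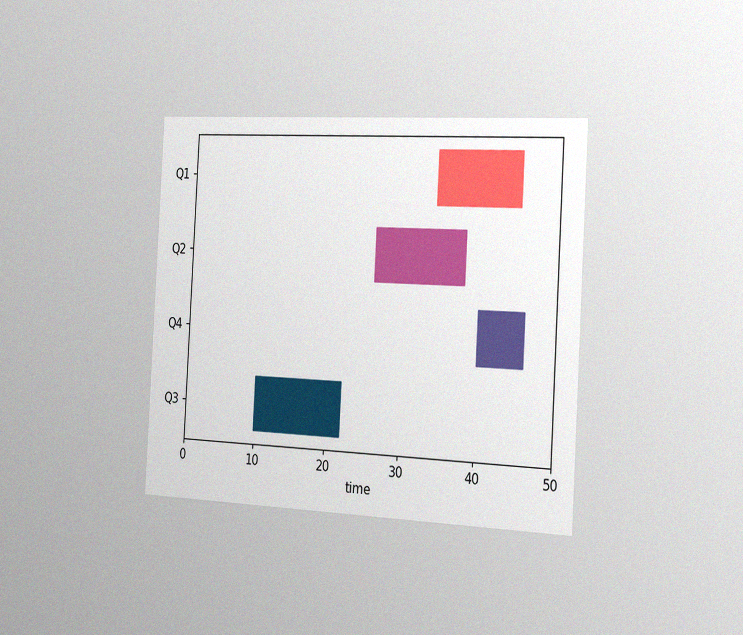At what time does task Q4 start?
The chart is tilted about 3° clockwise and viewed slightly from the right, with some photo noise. The Q4 bar begins at t=40.

40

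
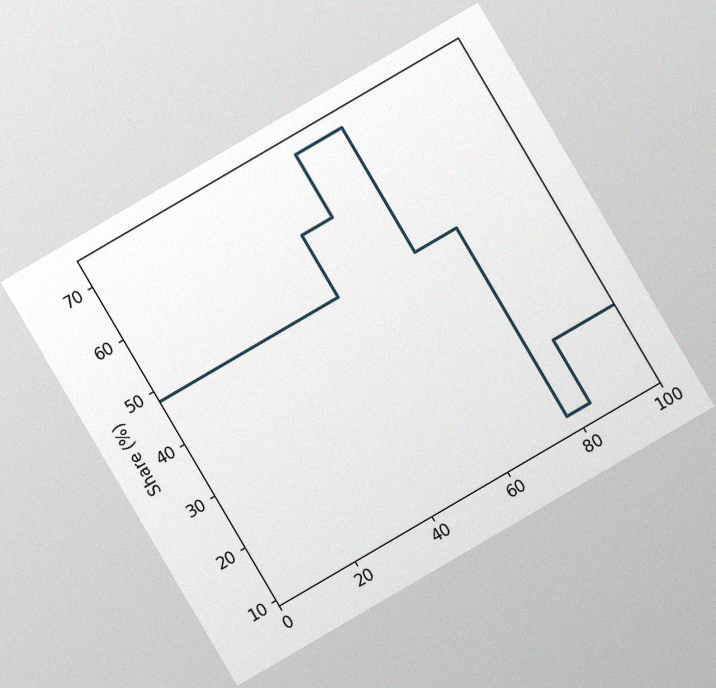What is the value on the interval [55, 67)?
72%

The chart is tilted about 30° counter-clockwise, with some photo noise. On [55, 67) the step sits at 72%.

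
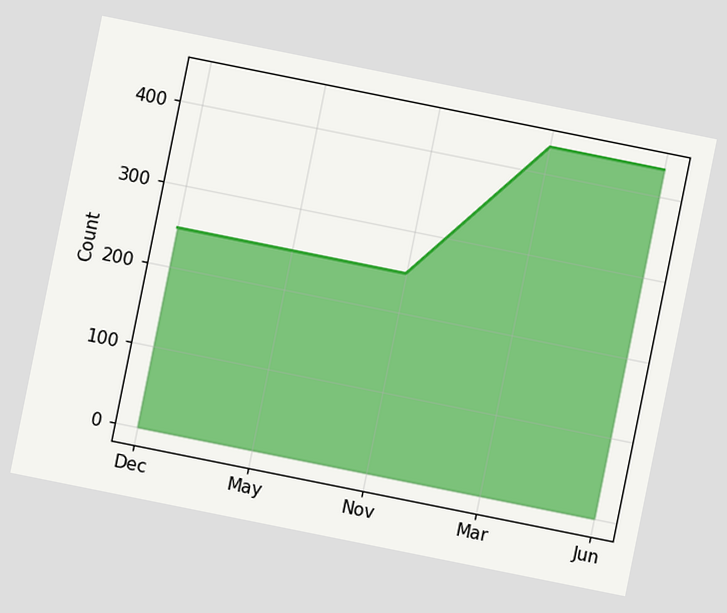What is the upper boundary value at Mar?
434

The chart is tilted about 11° clockwise. At Mar the upper boundary is at 434.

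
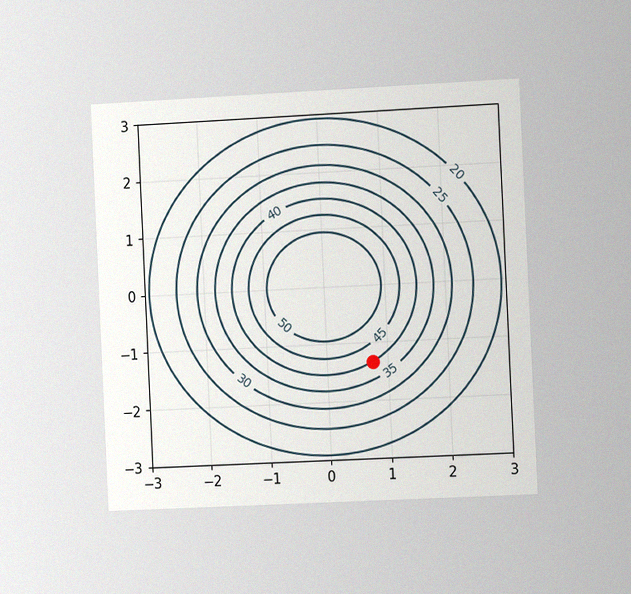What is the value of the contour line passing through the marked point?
40

The chart is tilted about 3° counter-clockwise and viewed slightly from the right, with some photo noise. The marked point sits on the contour labelled 40.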